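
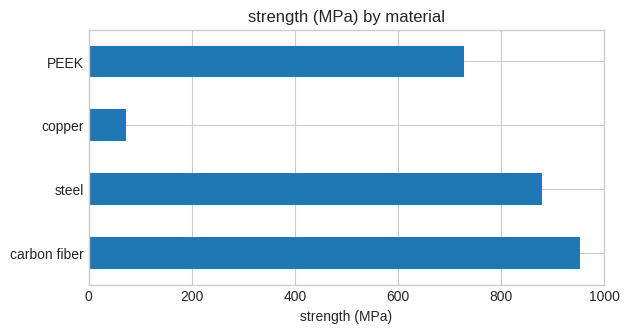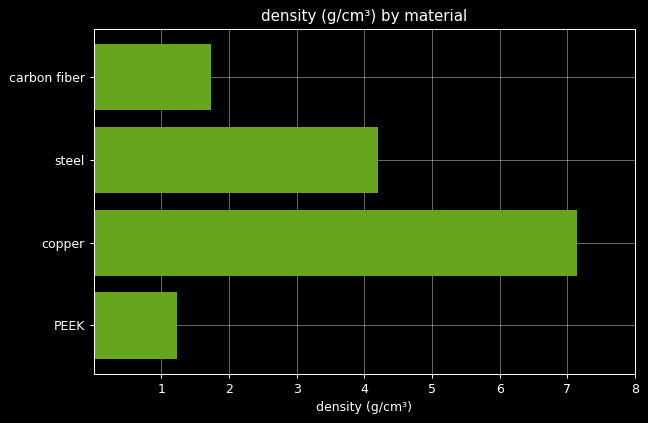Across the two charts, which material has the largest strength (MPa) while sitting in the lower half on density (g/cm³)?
carbon fiber

Chart 2 median density (g/cm³) ≈ 3; below-median materials: carbon fiber, PEEK. Among those, carbon fiber has the highest strength (MPa) (≈ 1000).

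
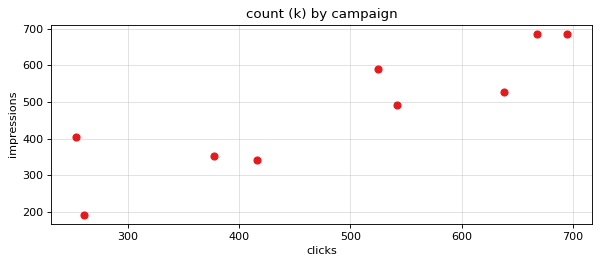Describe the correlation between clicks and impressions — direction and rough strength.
positive, strong

Points are positively correlated; strong (|r| ≈ 0.9).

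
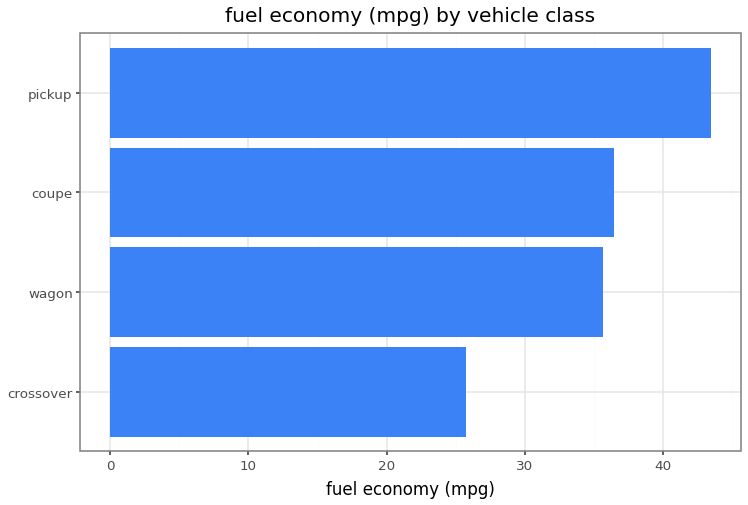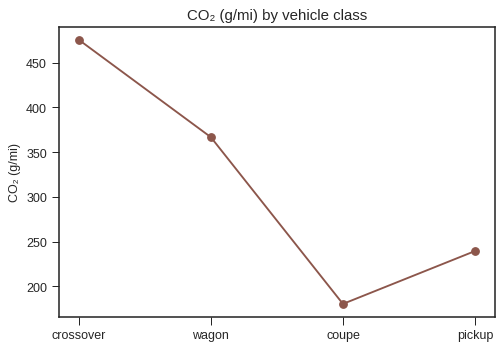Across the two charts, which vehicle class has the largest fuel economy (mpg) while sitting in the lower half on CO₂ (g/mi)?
pickup

Chart 2 median CO₂ (g/mi) ≈ 300; below-median vehicle classes: coupe, pickup. Among those, pickup has the highest fuel economy (mpg) (≈ 45).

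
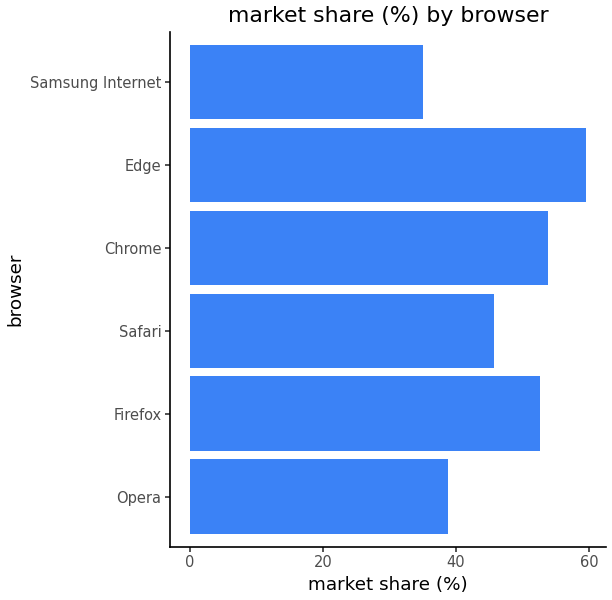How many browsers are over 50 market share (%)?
3

Above 50: Firefox, Chrome, Edge.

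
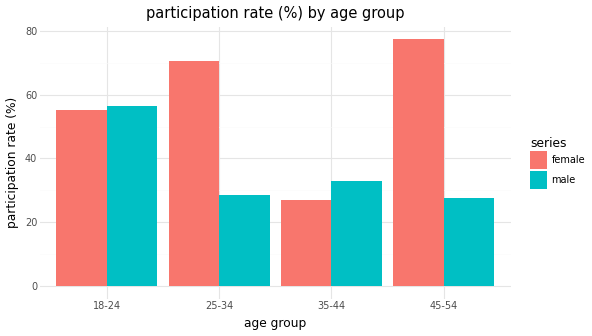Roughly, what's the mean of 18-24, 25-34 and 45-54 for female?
≈ 70

(60 + 70 + 80) / 3 ≈ 70.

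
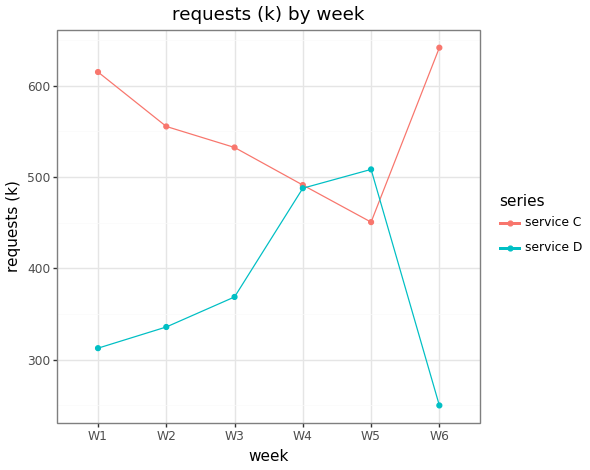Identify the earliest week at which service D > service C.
W5

W4: service D ≈ 500 vs service C ≈ 500 (not yet); W5: service D ≈ 500 vs service C ≈ 450 (first crossover).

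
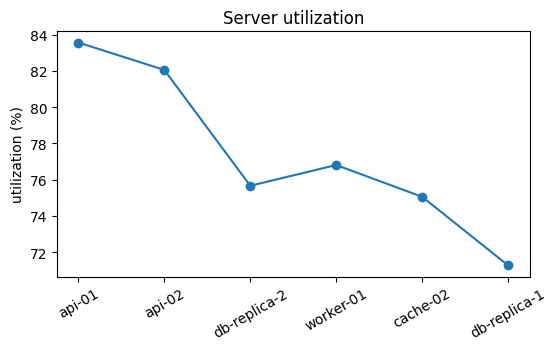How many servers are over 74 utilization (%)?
5

Above 74: api-01, api-02, db-replica-2, worker-01, cache-02.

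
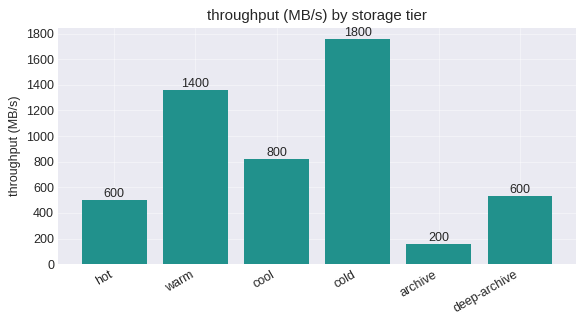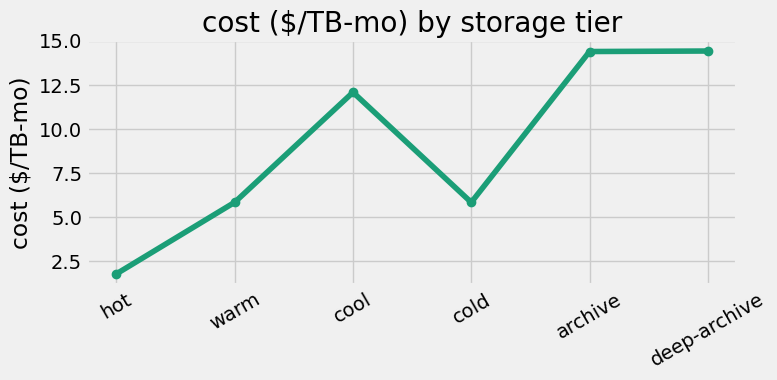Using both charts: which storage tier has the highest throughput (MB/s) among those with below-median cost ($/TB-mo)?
cold

Chart 2 median cost ($/TB-mo) ≈ 8; below-median storage tiers: hot, warm, cold. Among those, cold has the highest throughput (MB/s) (≈ 1800).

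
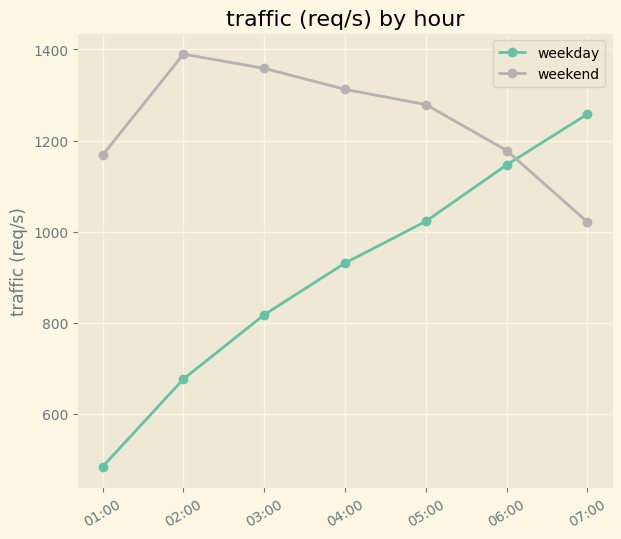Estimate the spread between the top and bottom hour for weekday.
Max 07:00 ≈ 1300, min 01:00 ≈ 500; range ≈ 800.

≈ 800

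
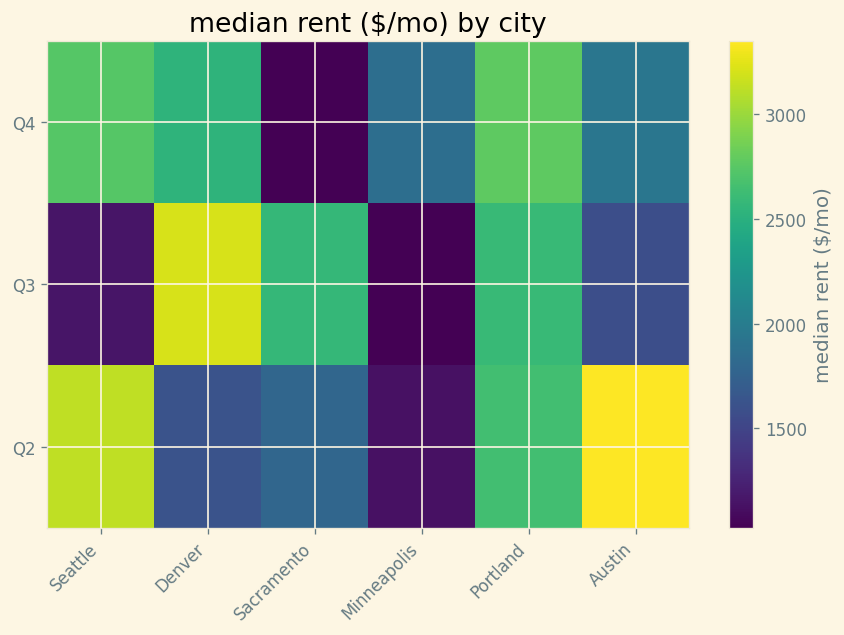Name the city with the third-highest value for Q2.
Portland

Top 4 for Q2: Austin ≈ 3400, Seattle ≈ 3200, Portland ≈ 2600, Sacramento ≈ 1800.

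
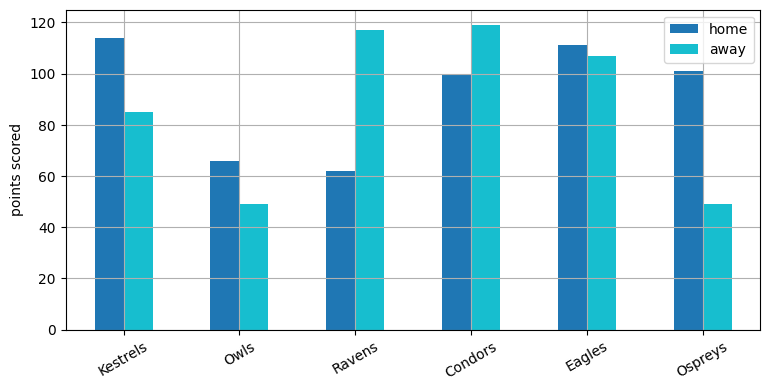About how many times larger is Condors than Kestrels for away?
Condors ≈ 120, Kestrels ≈ 80; 120/80 ≈ 1.5.

≈ 1.5×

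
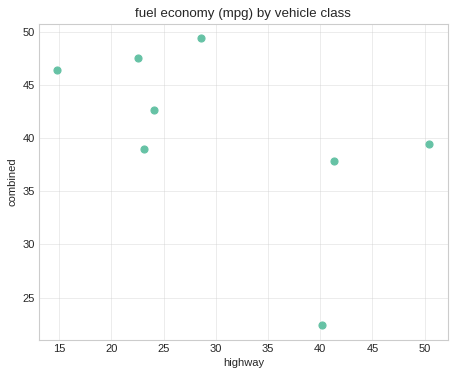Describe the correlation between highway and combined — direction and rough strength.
negative, moderate

Points are negatively correlated; moderate (|r| ≈ 0.5).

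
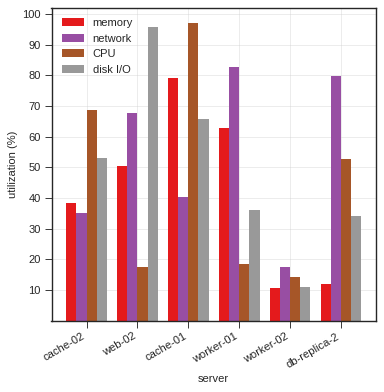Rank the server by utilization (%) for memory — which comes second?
Top 3 for memory: cache-01 ≈ 80, worker-01 ≈ 60, web-02 ≈ 50.

worker-01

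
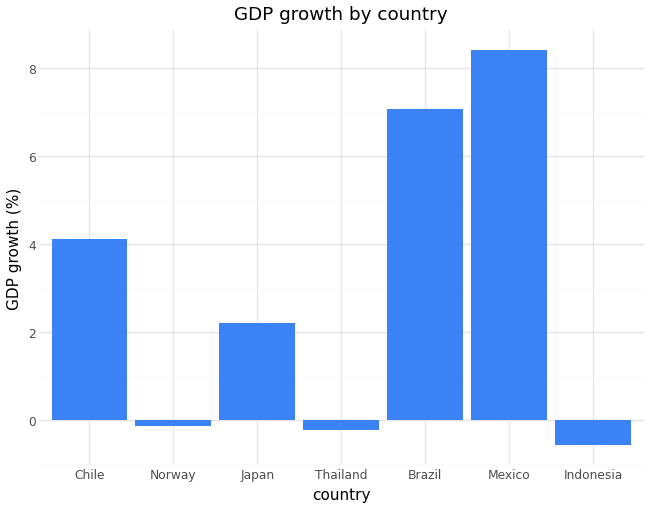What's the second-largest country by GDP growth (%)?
Brazil

Top 3: Mexico ≈ 8, Brazil ≈ 7, Chile ≈ 4.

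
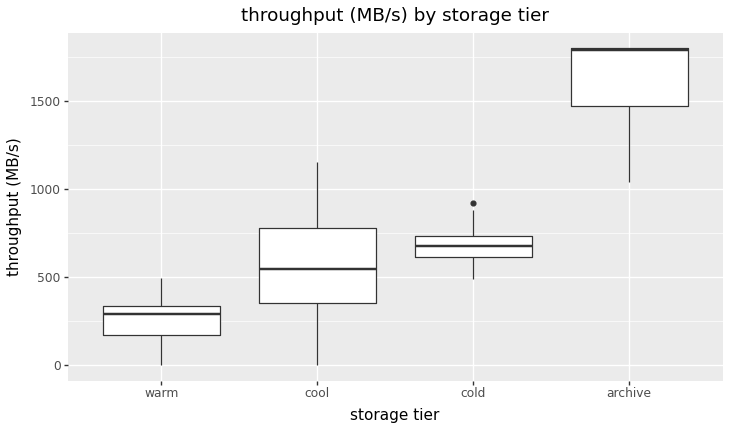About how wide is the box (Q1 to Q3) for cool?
Q3 ≈ 800, Q1 ≈ 400; IQR ≈ 400.

≈ 400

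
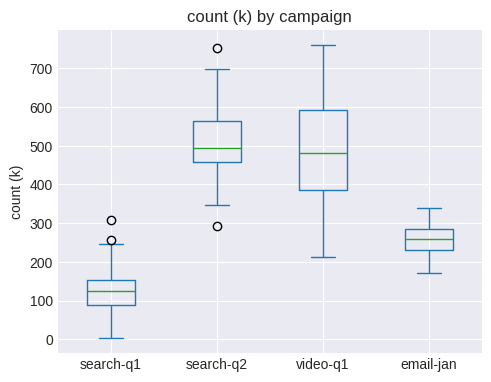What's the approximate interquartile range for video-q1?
≈ 200

Q3 ≈ 600, Q1 ≈ 400; IQR ≈ 200.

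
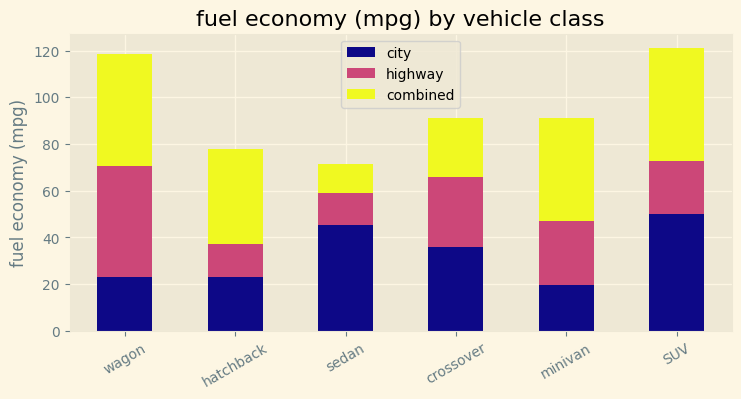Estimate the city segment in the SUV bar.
city top ≈ 40, bottom ≈ 0; segment ≈ 40.

≈ 40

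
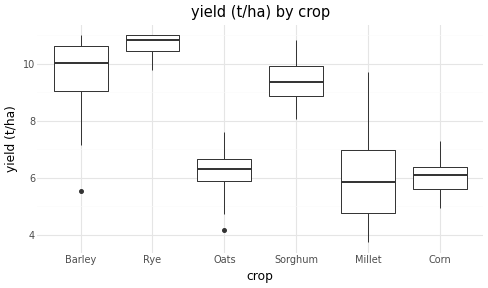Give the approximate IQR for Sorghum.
Q3 ≈ 10.0, Q1 ≈ 9.0; IQR ≈ 1.0.

≈ 1.0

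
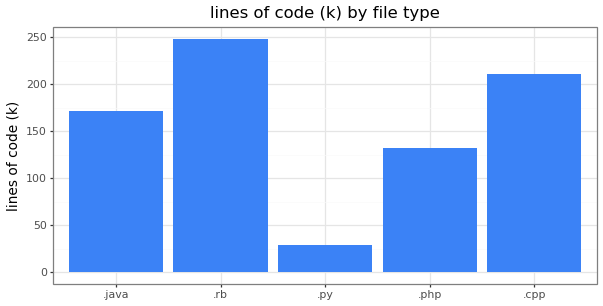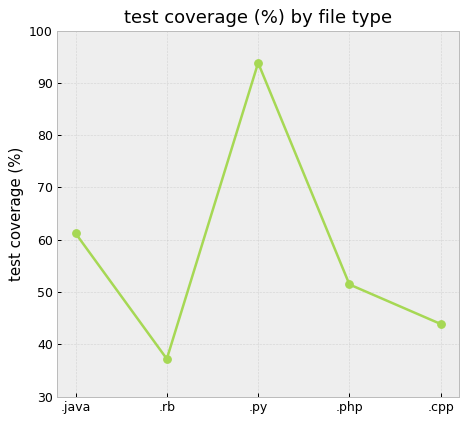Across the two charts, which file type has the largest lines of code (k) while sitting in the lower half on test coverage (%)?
Chart 2 median test coverage (%) ≈ 50; below-median file types: .rb, .cpp. Among those, .rb has the highest lines of code (k) (≈ 250).

.rb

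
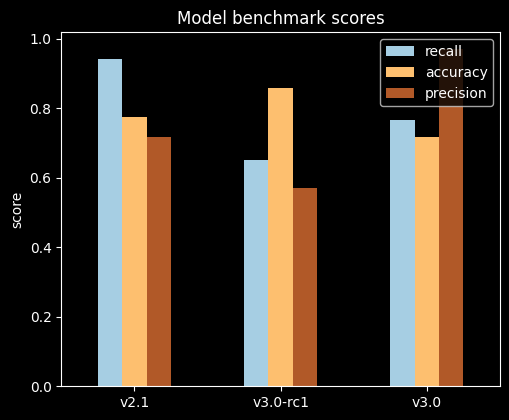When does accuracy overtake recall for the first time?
v2.1: accuracy ≈ 0.8 vs recall ≈ 0.9 (not yet); v3.0-rc1: accuracy ≈ 0.9 vs recall ≈ 0.7 (first crossover).

v3.0-rc1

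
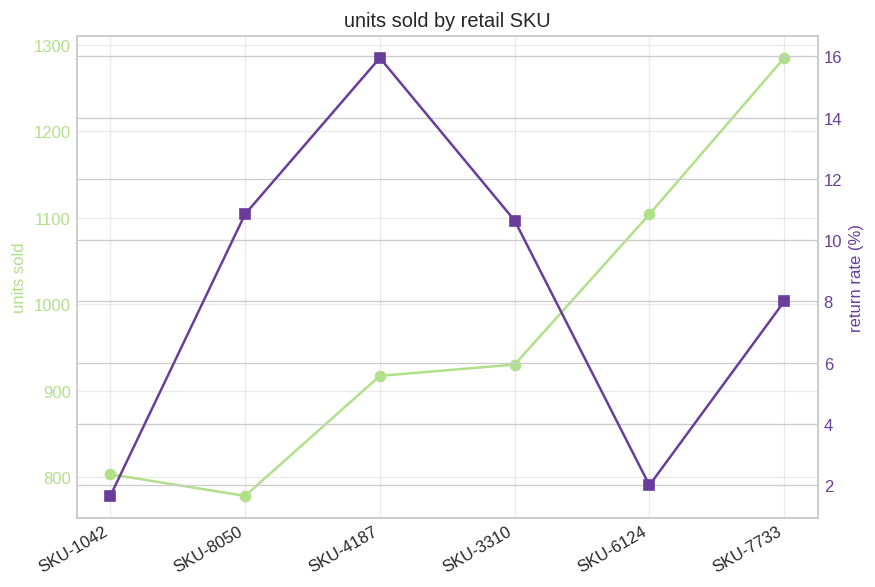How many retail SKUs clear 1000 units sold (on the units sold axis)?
Above 1000: SKU-6124, SKU-7733.

2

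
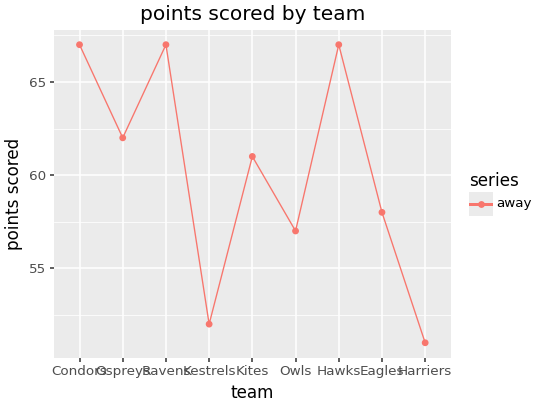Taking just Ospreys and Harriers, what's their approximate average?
(62 + 52) / 2 ≈ 57.

≈ 57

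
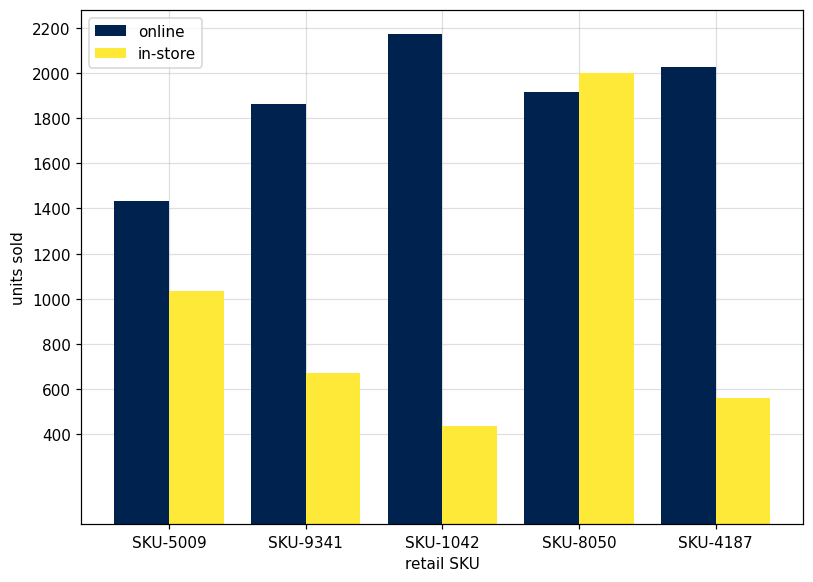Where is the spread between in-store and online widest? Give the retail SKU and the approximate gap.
SKU-1042: in-store ≈ 400, online ≈ 2200 → gap ≈ 1800. Next-largest (SKU-4187) is only ≈ 1400.

SKU-1042, ≈ 1800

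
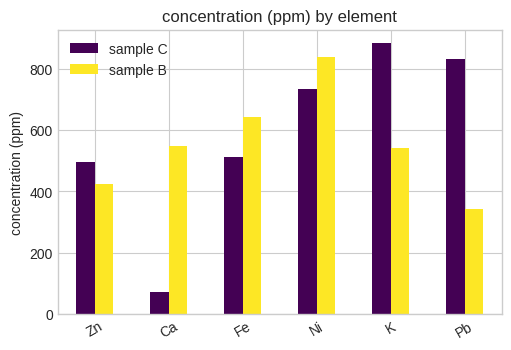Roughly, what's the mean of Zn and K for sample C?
(500 + 900) / 2 ≈ 700.

≈ 700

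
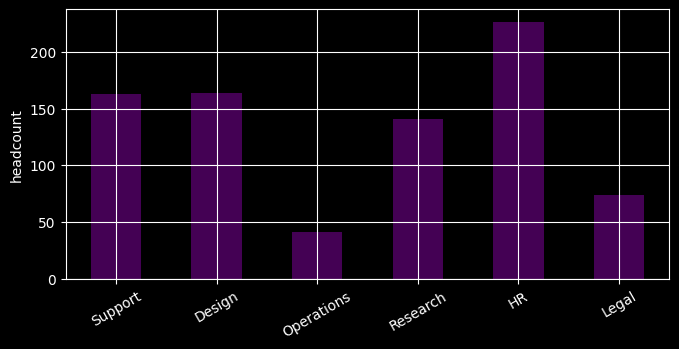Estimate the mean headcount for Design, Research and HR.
≈ 173

(160 + 140 + 220) / 3 ≈ 173.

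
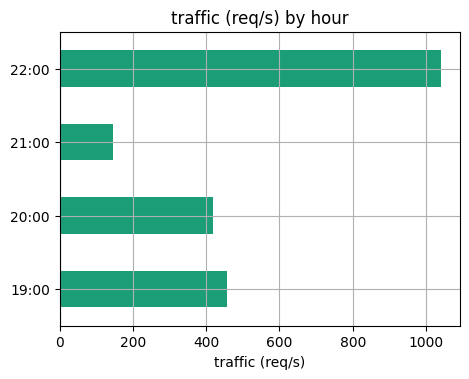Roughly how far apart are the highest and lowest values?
≈ 900

Max 22:00 ≈ 1000, min 21:00 ≈ 100; range ≈ 900.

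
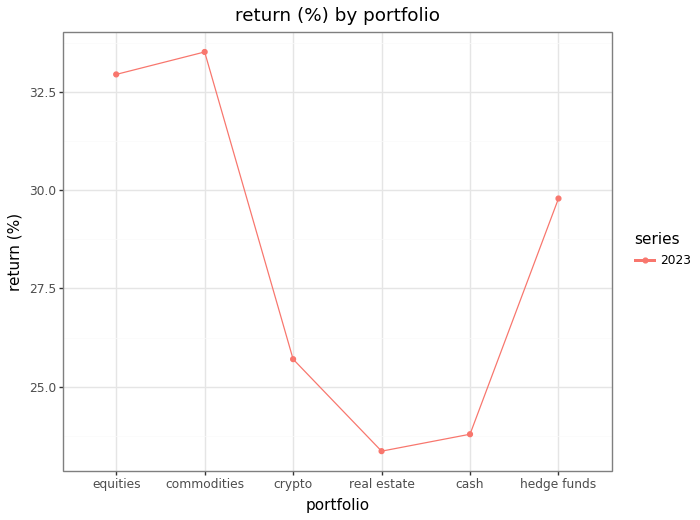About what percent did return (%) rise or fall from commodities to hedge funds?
commodities ≈ 34, hedge funds ≈ 30; (30 − 34) / 34 ≈ -11.8%.

≈ -11.8%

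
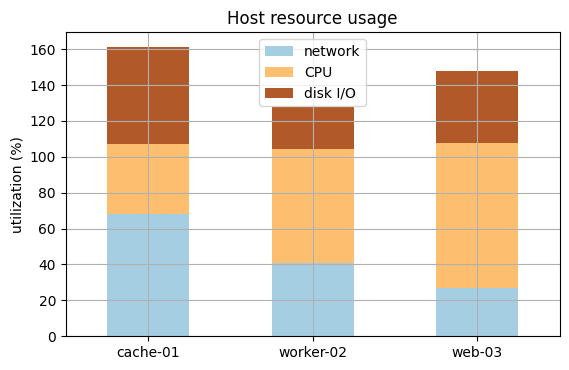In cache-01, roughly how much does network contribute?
≈ 60

network top ≈ 60, bottom ≈ 0; segment ≈ 60.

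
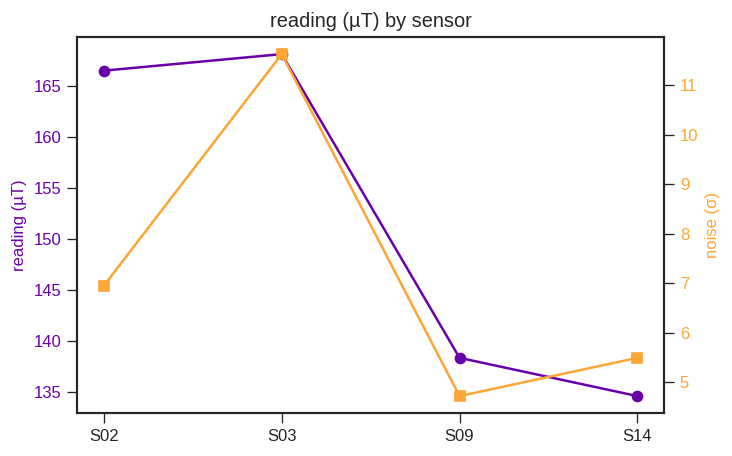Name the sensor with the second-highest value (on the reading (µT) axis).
Top 3 (on the reading (µT) axis): S03 ≈ 170, S02 ≈ 165, S09 ≈ 140.

S02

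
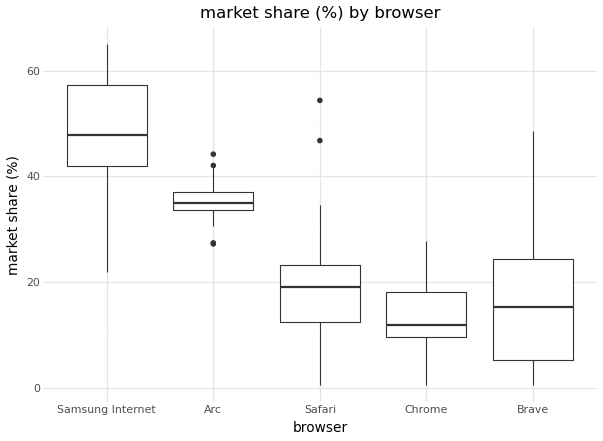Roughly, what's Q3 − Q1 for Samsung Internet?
≈ 15

Q3 ≈ 55, Q1 ≈ 40; IQR ≈ 15.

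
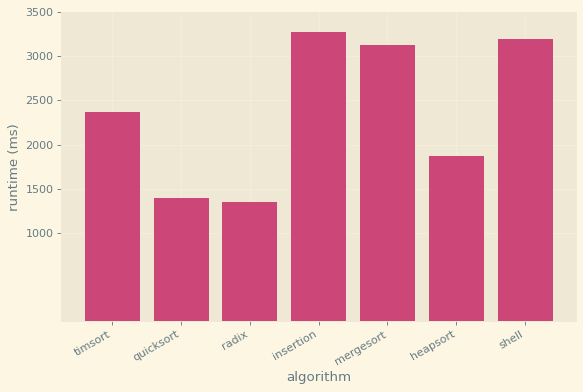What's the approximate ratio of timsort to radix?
timsort ≈ 2500, radix ≈ 1500; 2500/1500 ≈ 1.67.

≈ 1.67×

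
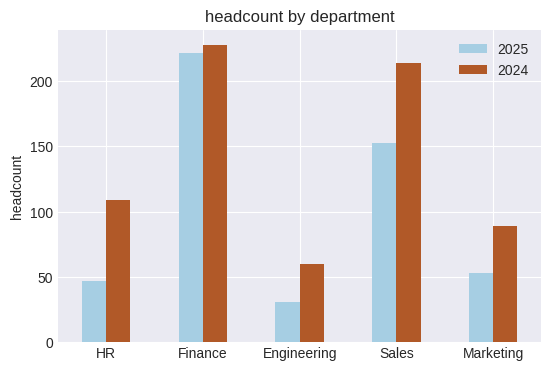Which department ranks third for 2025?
Marketing

Top 4 for 2025: Finance ≈ 220, Sales ≈ 160, Marketing ≈ 60, HR ≈ 40.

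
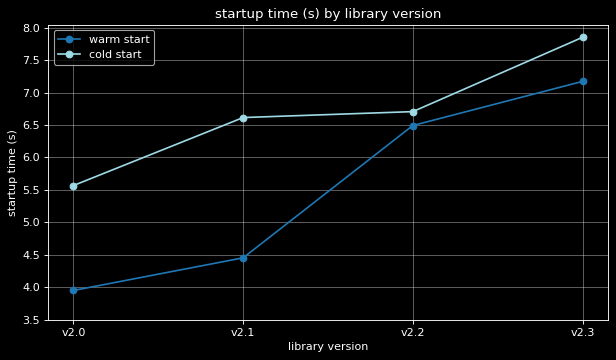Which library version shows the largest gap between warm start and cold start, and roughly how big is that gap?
v2.1: warm start ≈ 4.5, cold start ≈ 6.5 → gap ≈ 2.0. Next-largest (v2.0) is only ≈ 1.5.

v2.1, ≈ 2.0 s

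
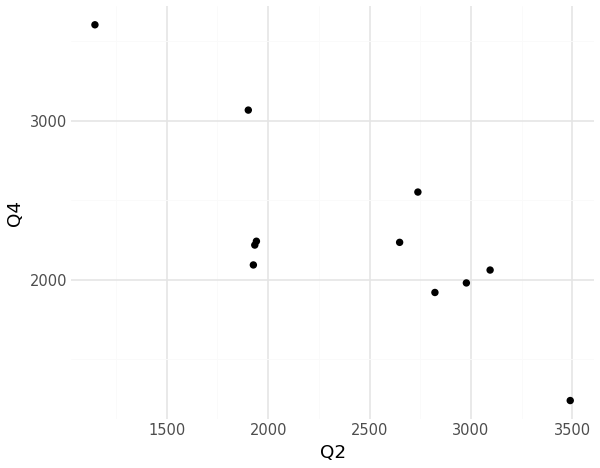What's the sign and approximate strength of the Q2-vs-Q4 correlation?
Points are negatively correlated; strong (|r| ≈ 0.8).

negative, strong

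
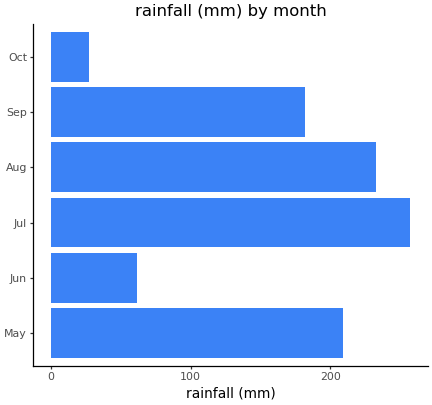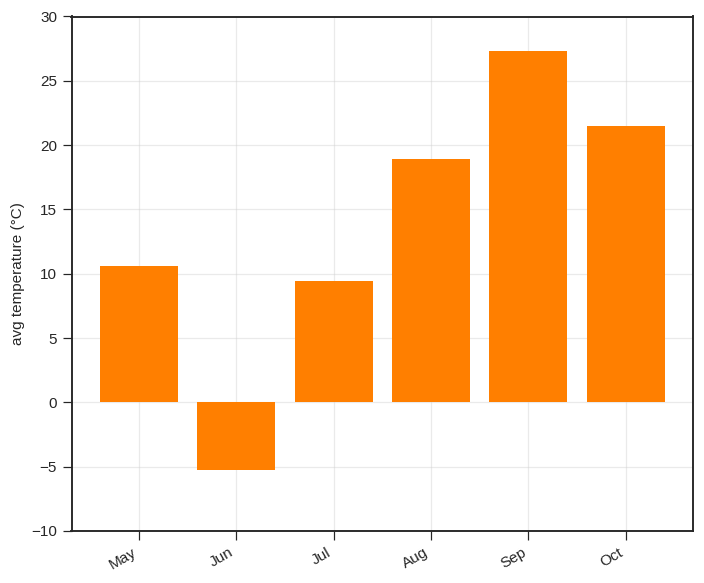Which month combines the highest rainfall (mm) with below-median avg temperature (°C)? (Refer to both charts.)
Chart 2 median avg temperature (°C) ≈ 15; below-median months: May, Jun, Jul. Among those, Jul has the highest rainfall (mm) (≈ 250).

Jul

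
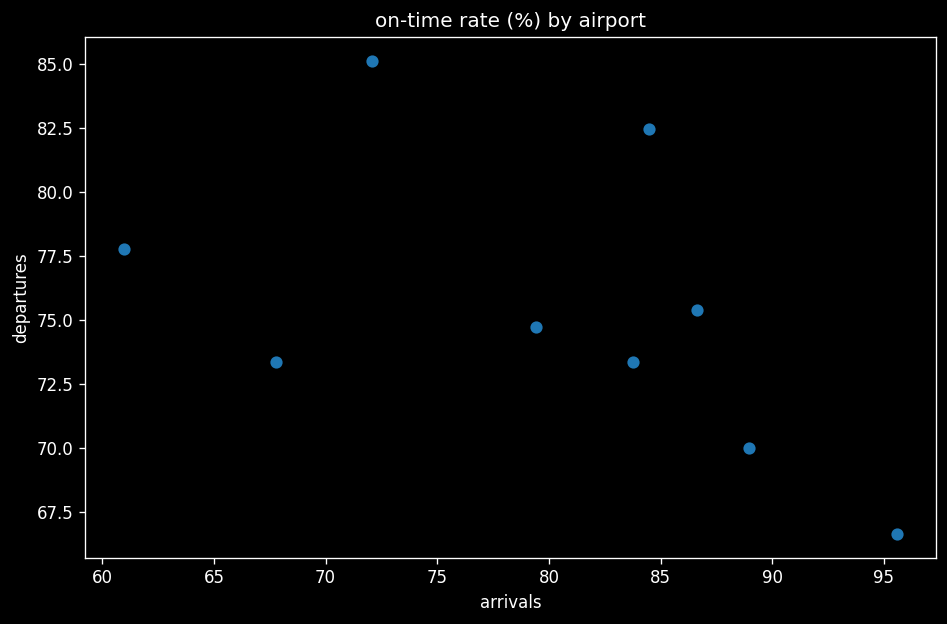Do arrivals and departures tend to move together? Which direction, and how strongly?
negative, moderate

Points are negatively correlated; moderate (|r| ≈ 0.5).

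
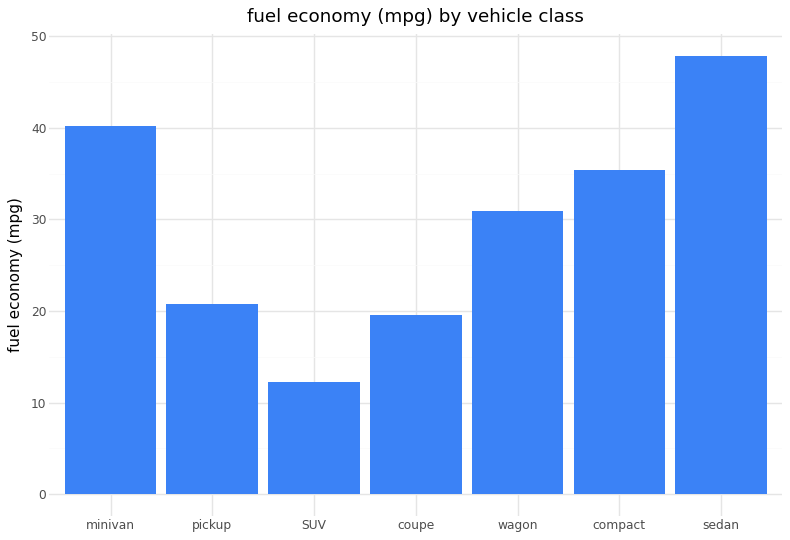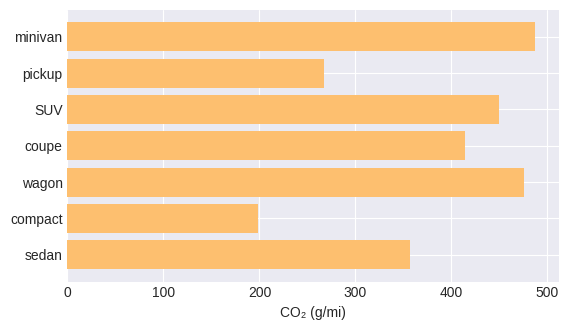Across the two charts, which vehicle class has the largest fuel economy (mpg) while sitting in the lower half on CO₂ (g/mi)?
Chart 2 median CO₂ (g/mi) ≈ 400; below-median vehicle classes: pickup, compact, sedan. Among those, sedan has the highest fuel economy (mpg) (≈ 50).

sedan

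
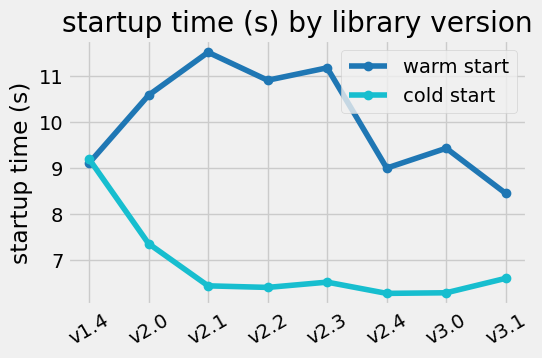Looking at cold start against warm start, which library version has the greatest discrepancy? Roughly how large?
v2.1, ≈ 5.0 s

v2.1: cold start ≈ 6.5, warm start ≈ 11.5 → gap ≈ 5.0. Next-largest (v2.3) is only ≈ 4.5.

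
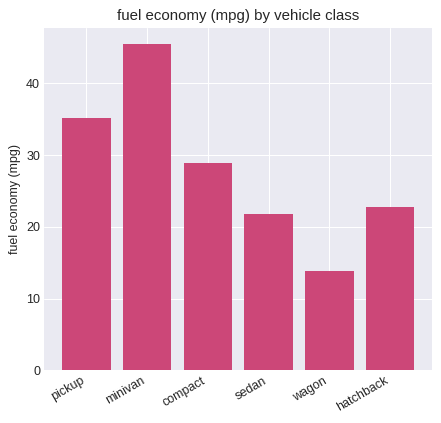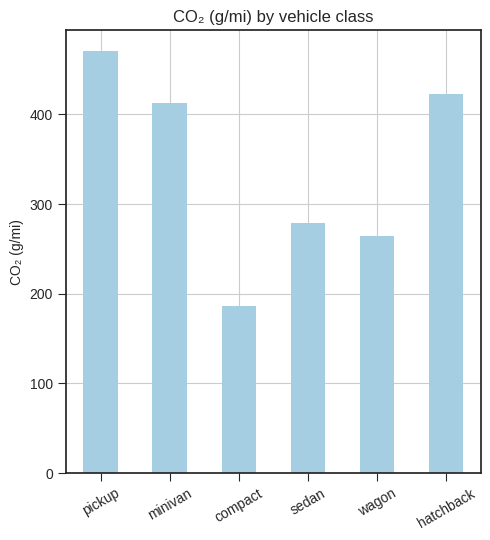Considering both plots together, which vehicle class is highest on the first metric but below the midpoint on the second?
Chart 2 median CO₂ (g/mi) ≈ 350; below-median vehicle classes: compact, sedan, wagon. Among those, compact has the highest fuel economy (mpg) (≈ 30).

compact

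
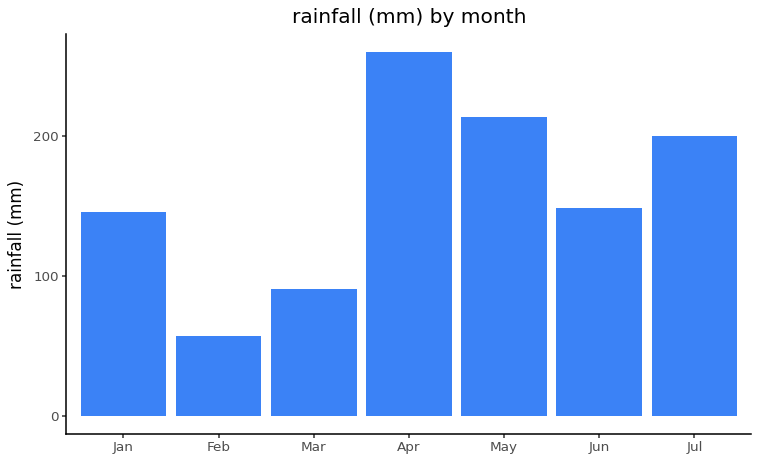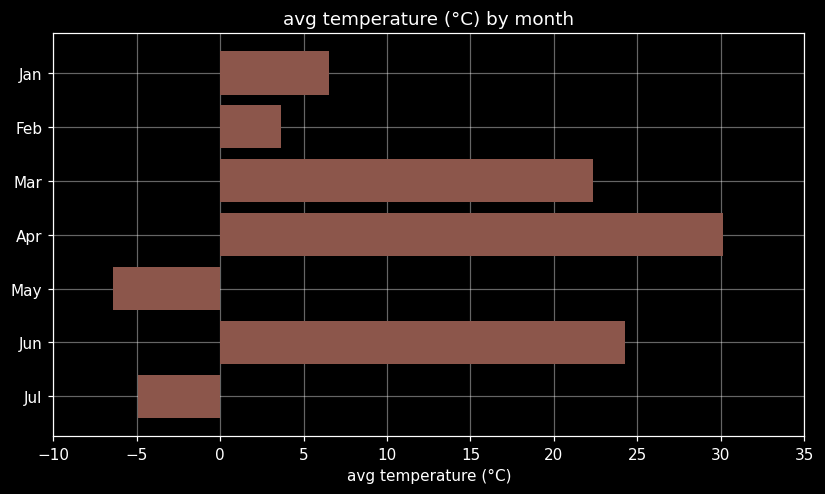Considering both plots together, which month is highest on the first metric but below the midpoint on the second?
May

Chart 2 median avg temperature (°C) ≈ 5; below-median months: Feb, May, Jul. Among those, May has the highest rainfall (mm) (≈ 225).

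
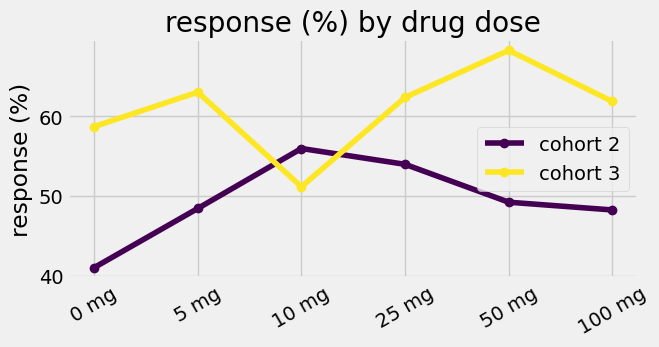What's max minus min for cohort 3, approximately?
Max 50 mg ≈ 70, min 10 mg ≈ 50; range ≈ 20.

≈ 20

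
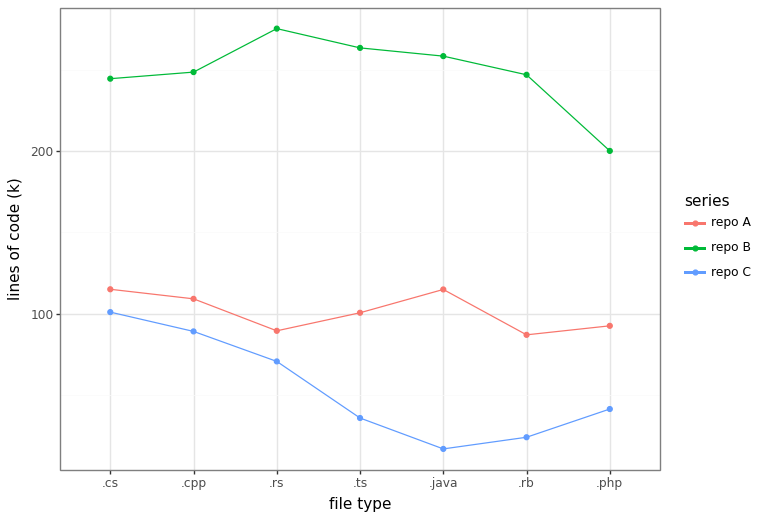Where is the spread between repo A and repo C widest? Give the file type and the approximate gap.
.java, ≈ 100 k

.java: repo A ≈ 125, repo C ≈ 25 → gap ≈ 100. Next-largest (.ts) is only ≈ 75.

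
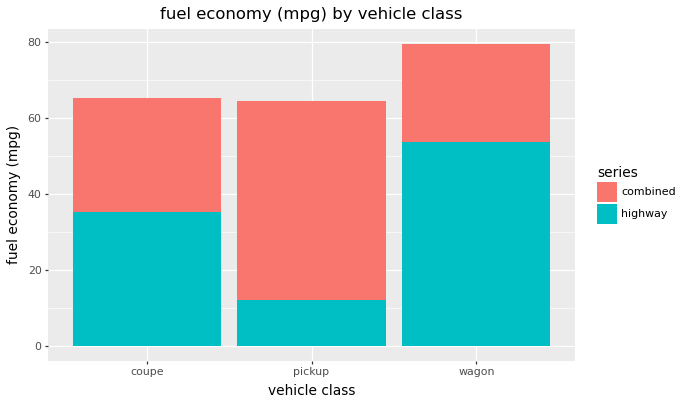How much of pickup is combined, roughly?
combined top ≈ 60, bottom ≈ 10; segment ≈ 50.

≈ 50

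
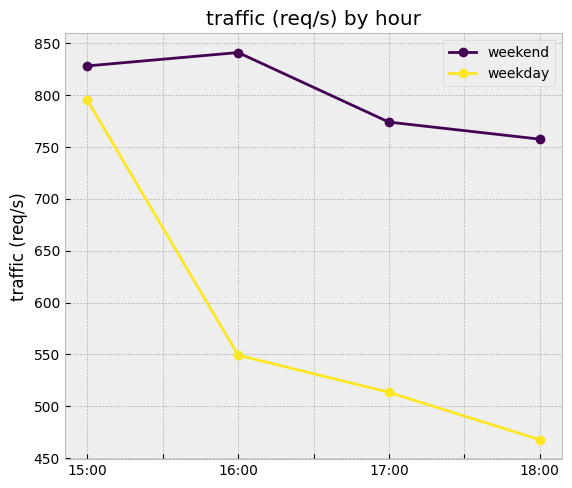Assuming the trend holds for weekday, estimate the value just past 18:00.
≈ 400

Last three: 550, 500, 450 → slope ≈ -50/step → next ≈ 400.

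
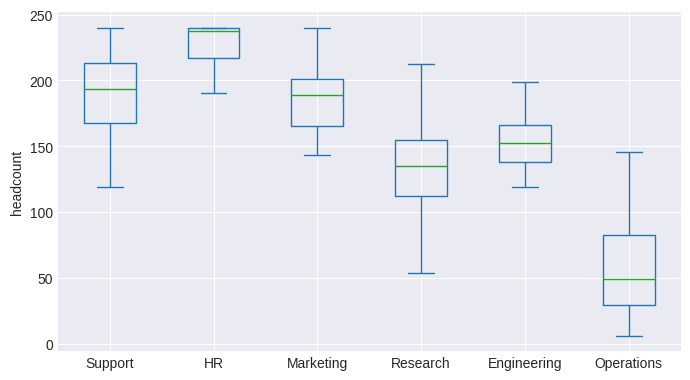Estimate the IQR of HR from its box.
Q3 ≈ 240, Q1 ≈ 220; IQR ≈ 20.

≈ 20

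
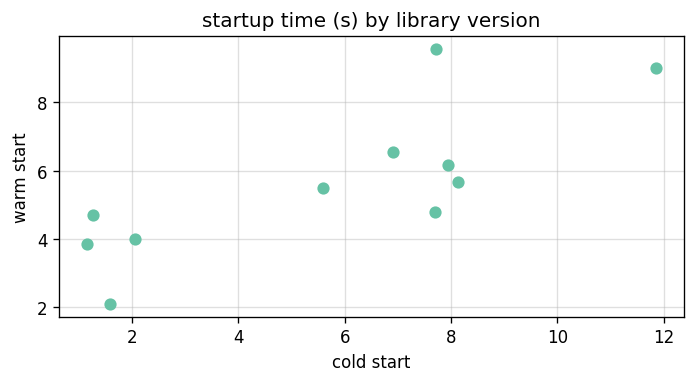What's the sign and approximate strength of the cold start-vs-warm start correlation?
Points are positively correlated; strong (|r| ≈ 0.8).

positive, strong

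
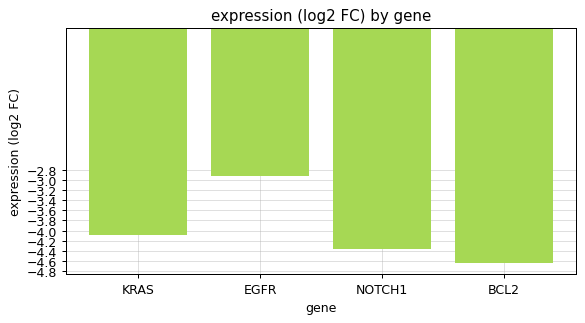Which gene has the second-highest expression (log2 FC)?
Top 3: EGFR ≈ -3.0, KRAS ≈ -4.0, NOTCH1 ≈ -4.4.

KRAS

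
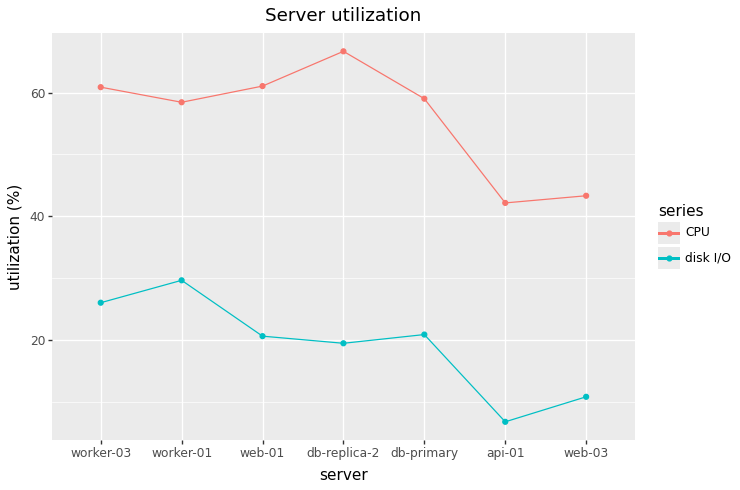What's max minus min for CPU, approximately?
Max db-replica-2 ≈ 65, min api-01 ≈ 40; range ≈ 25.

≈ 25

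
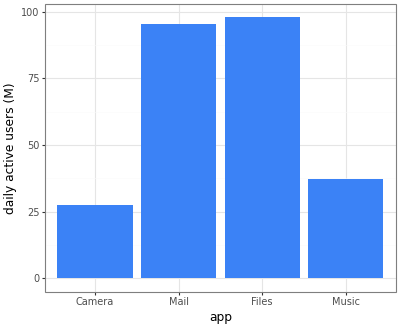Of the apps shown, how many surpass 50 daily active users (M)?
2

Above 50: Mail, Files.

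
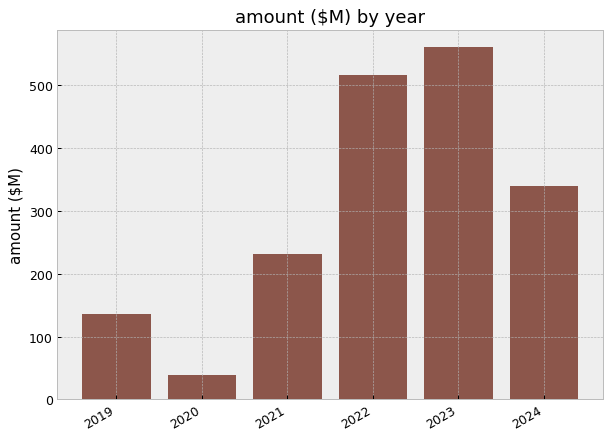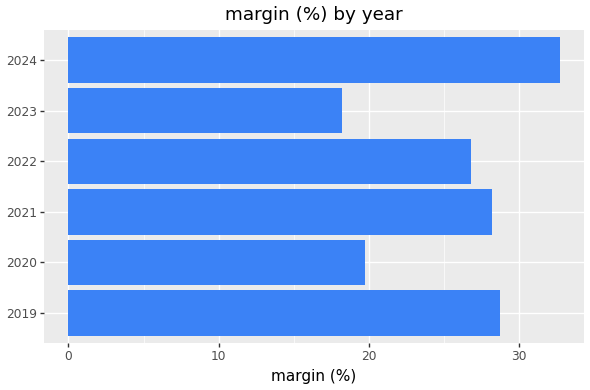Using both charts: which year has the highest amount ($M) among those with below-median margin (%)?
2023

Chart 2 median margin (%) ≈ 30; below-median years: 2020, 2022, 2023. Among those, 2023 has the highest amount ($M) (≈ 600).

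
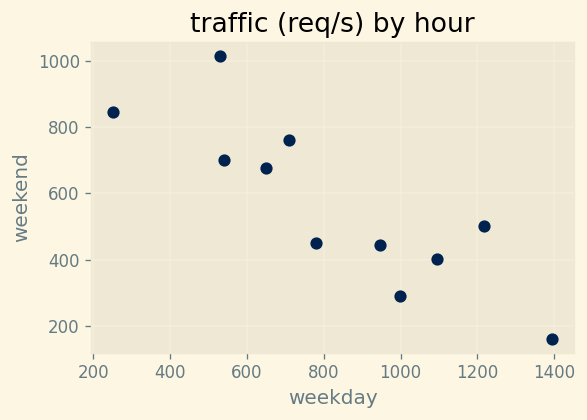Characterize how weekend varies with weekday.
negative, strong

Points are negatively correlated; strong (|r| ≈ 0.9).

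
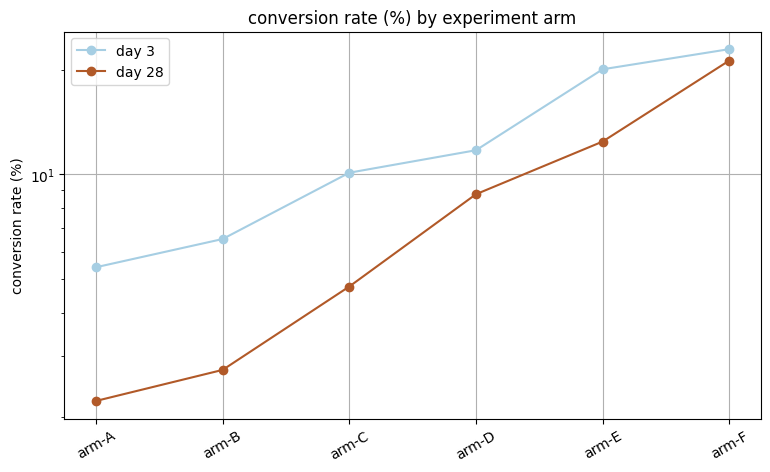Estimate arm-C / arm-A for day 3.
arm-C ≈ 10, arm-A ≈ 6; 10/6 ≈ 1.67.

≈ 1.67×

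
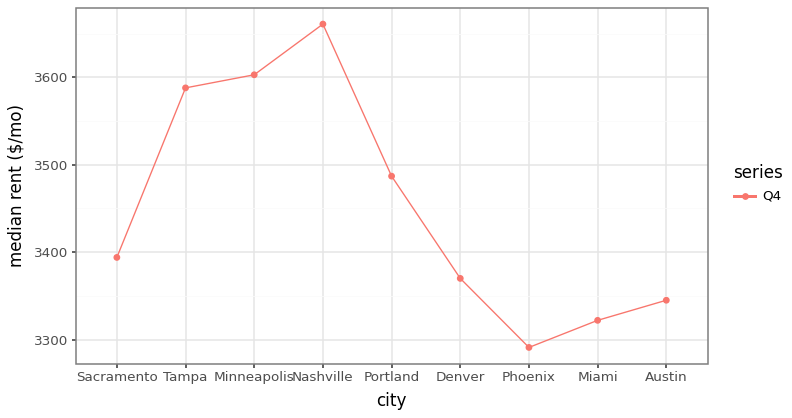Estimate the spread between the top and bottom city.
Max Nashville ≈ 3650, min Phoenix ≈ 3300; range ≈ 350.

≈ 350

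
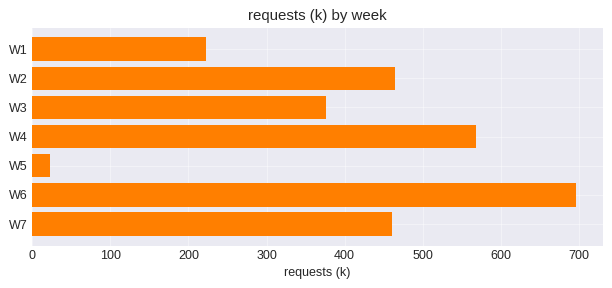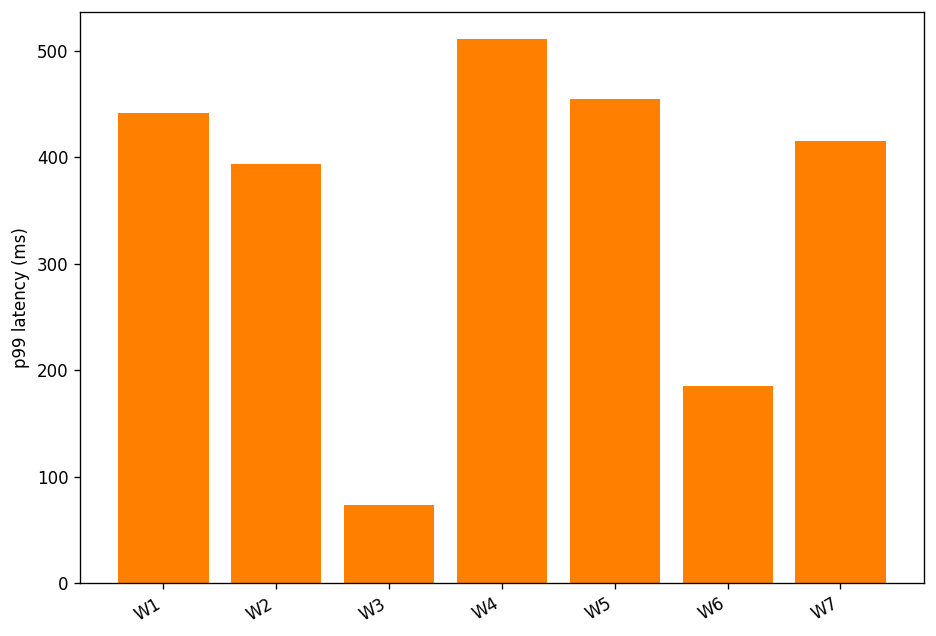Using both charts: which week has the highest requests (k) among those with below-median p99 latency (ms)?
Chart 2 median p99 latency (ms) ≈ 400; below-median weeks: W2, W3, W6. Among those, W6 has the highest requests (k) (≈ 700).

W6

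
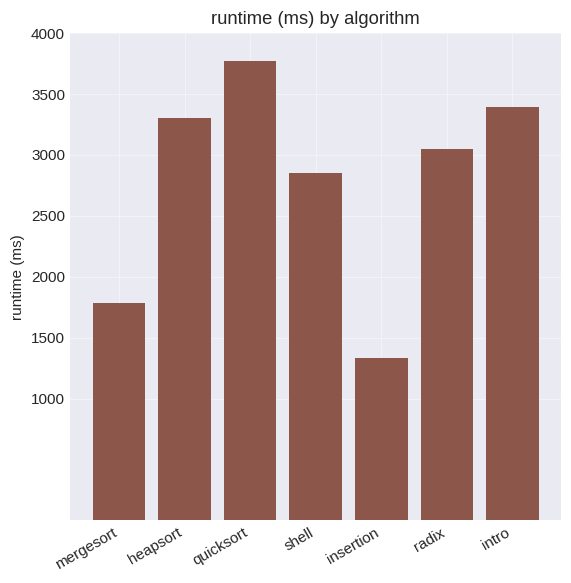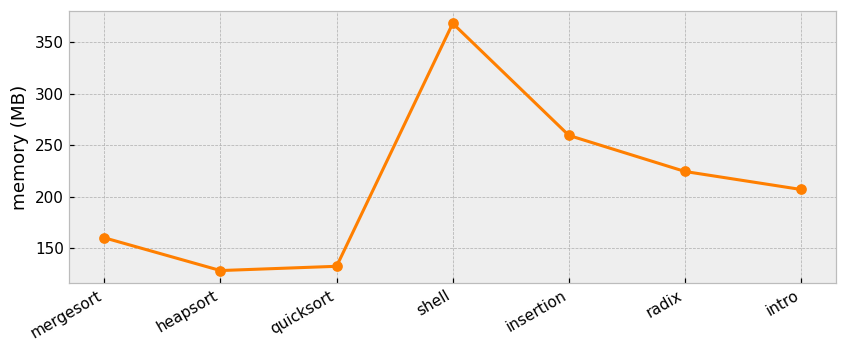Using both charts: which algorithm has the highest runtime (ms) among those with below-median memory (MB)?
Chart 2 median memory (MB) ≈ 200; below-median algorithms: mergesort, heapsort, quicksort. Among those, quicksort has the highest runtime (ms) (≈ 4000).

quicksort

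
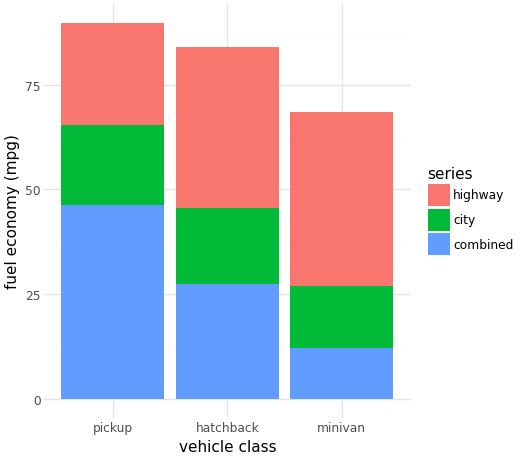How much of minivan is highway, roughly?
≈ 40

highway top ≈ 70, bottom ≈ 30; segment ≈ 40.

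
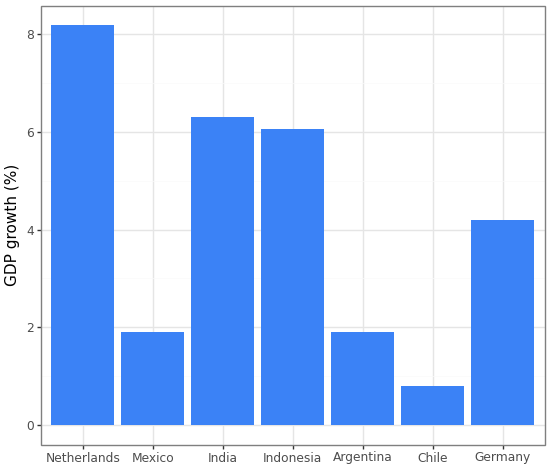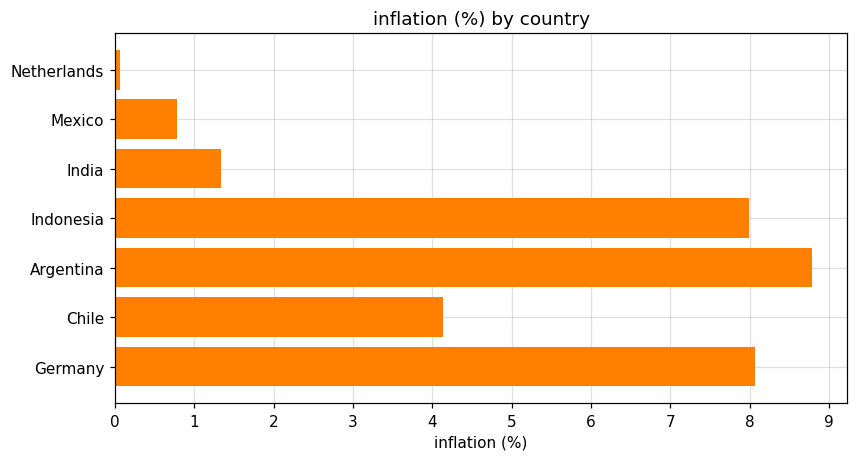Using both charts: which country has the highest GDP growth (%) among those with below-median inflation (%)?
Chart 2 median inflation (%) ≈ 4; below-median countries: Netherlands, Mexico, India. Among those, Netherlands has the highest GDP growth (%) (≈ 8).

Netherlands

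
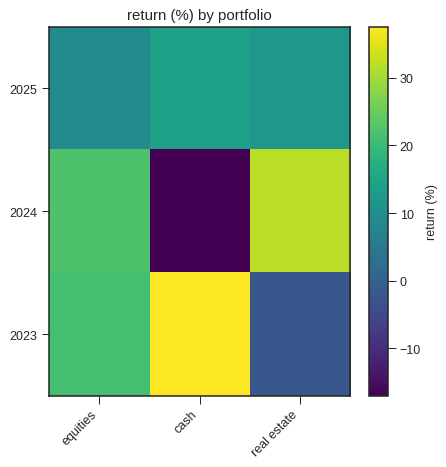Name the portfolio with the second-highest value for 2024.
Top 3 for 2024: real estate ≈ 30, equities ≈ 20, cash ≈ -15.

equities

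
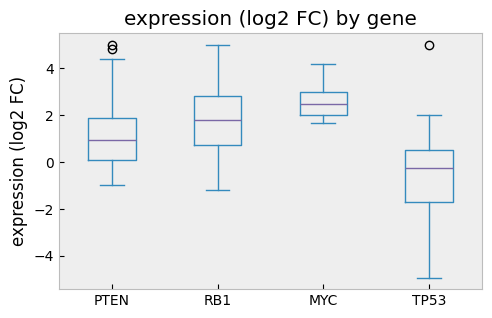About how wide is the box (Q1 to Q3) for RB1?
≈ 2.5

Q3 ≈ 3.0, Q1 ≈ 0.5; IQR ≈ 2.5.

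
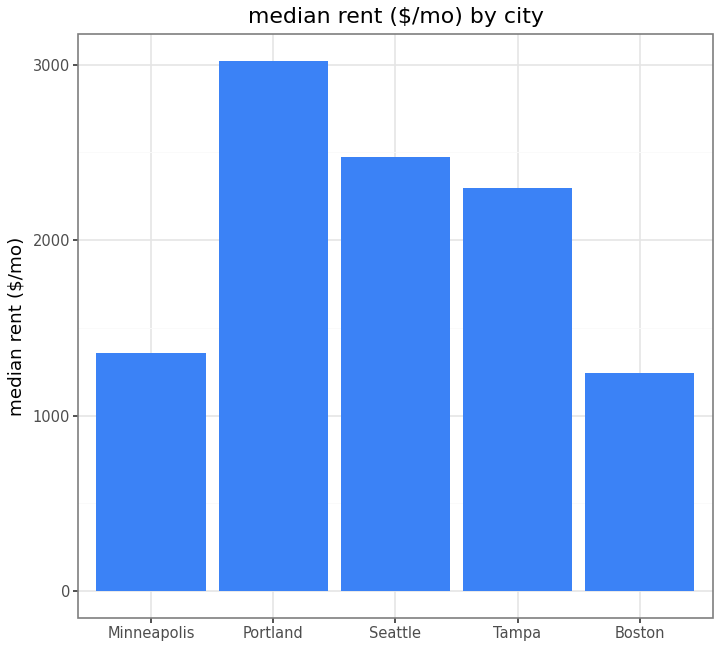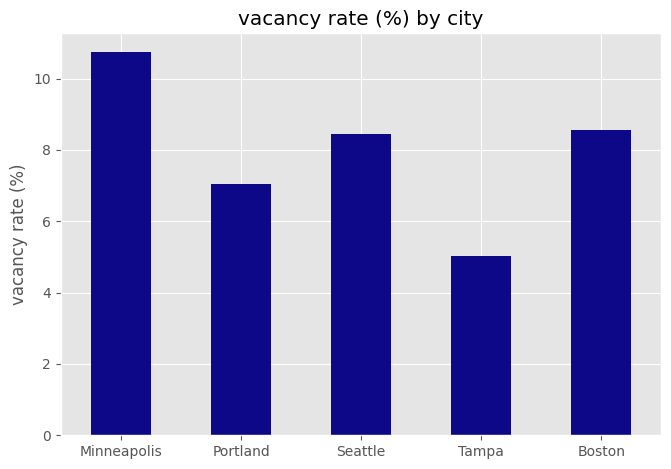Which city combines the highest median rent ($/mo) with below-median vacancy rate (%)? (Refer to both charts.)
Portland

Chart 2 median vacancy rate (%) ≈ 8; below-median cities: Portland, Tampa. Among those, Portland has the highest median rent ($/mo) (≈ 3000).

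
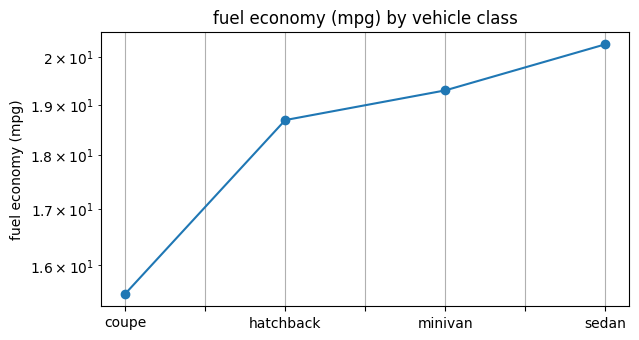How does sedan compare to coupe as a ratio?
sedan ≈ 20.5, coupe ≈ 15.5; 20.5/15.5 ≈ 1.32.

≈ 1.32×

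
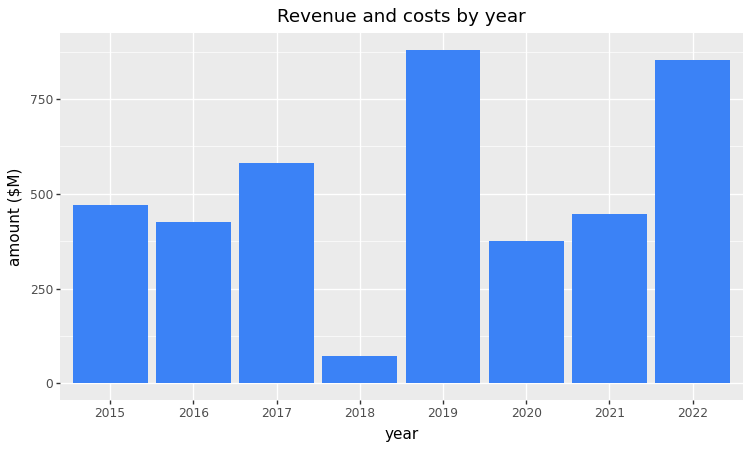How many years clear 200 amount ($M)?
7

Above 200: 2015, 2016, 2017, 2019, 2020, 2021, 2022.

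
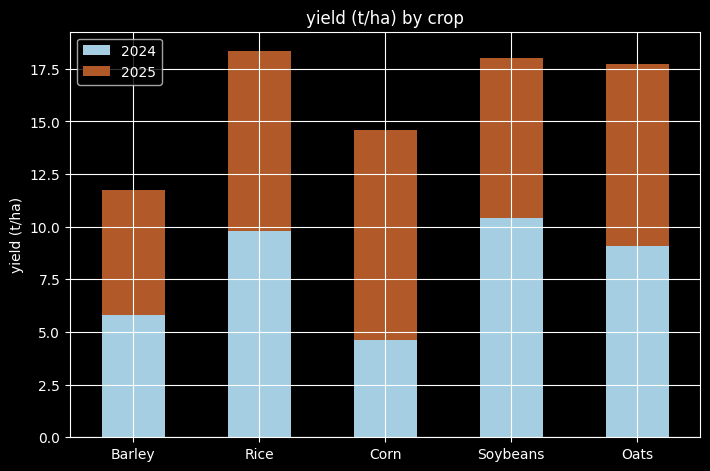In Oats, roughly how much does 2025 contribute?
2025 top ≈ 18, bottom ≈ 10; segment ≈ 8.

≈ 8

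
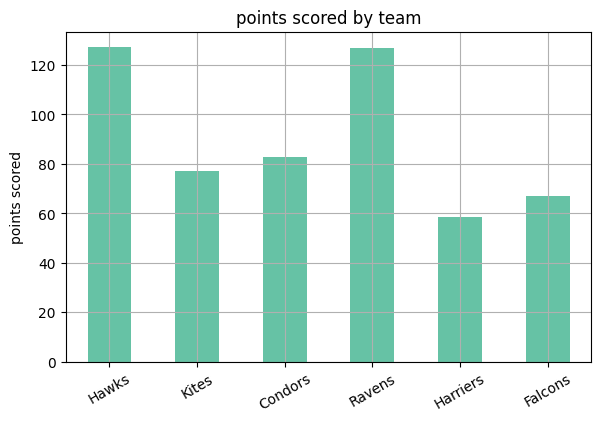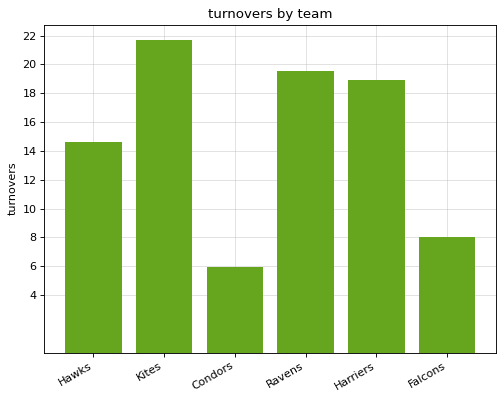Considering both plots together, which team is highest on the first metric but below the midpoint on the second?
Hawks

Chart 2 median turnovers ≈ 16; below-median teams: Hawks, Condors, Falcons. Among those, Hawks has the highest points scored (≈ 120).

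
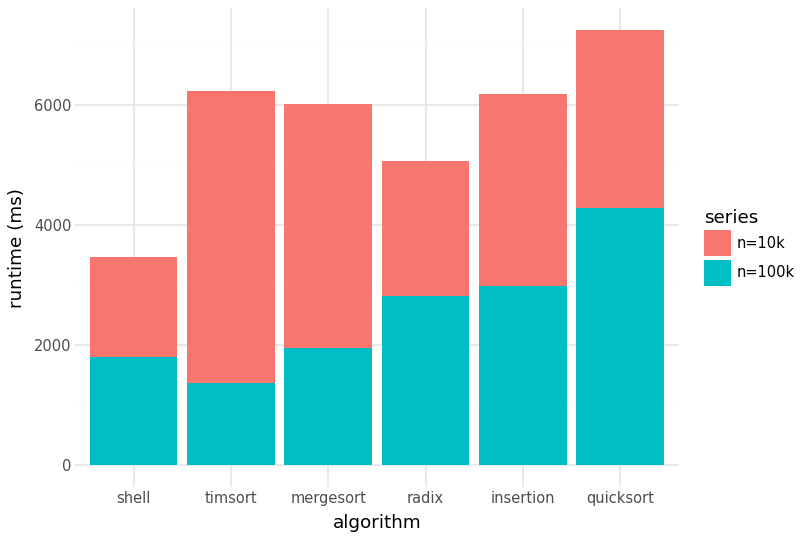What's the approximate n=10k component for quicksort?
n=10k top ≈ 7000, bottom ≈ 4000; segment ≈ 3000.

≈ 3000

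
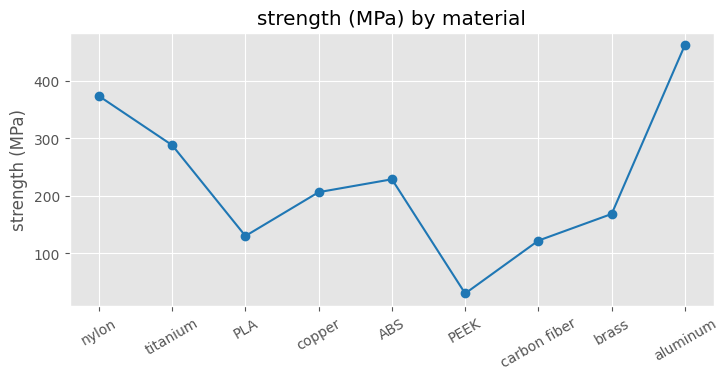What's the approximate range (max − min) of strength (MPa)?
Max aluminum ≈ 450, min PEEK ≈ 50; range ≈ 400.

≈ 400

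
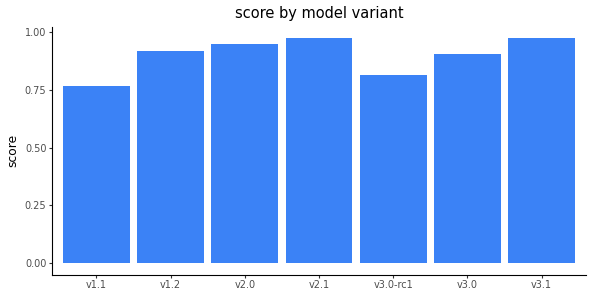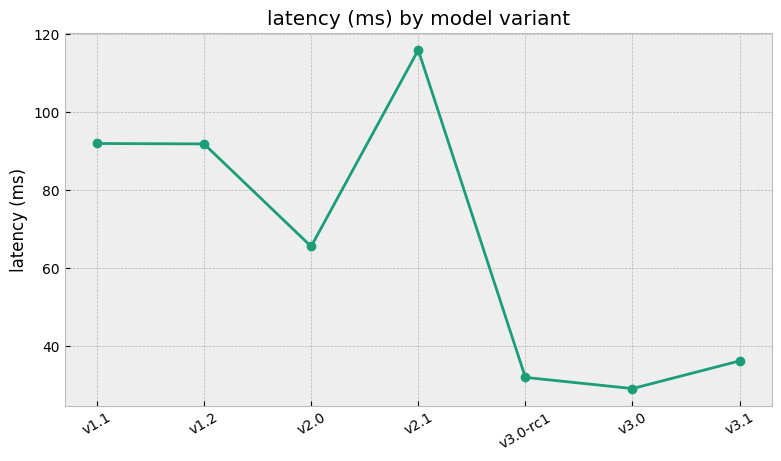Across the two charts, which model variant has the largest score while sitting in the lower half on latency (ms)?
v3.1

Chart 2 median latency (ms) ≈ 60; below-median model variants: v3.0-rc1, v3.0, v3.1. Among those, v3.1 has the highest score (≈ 1).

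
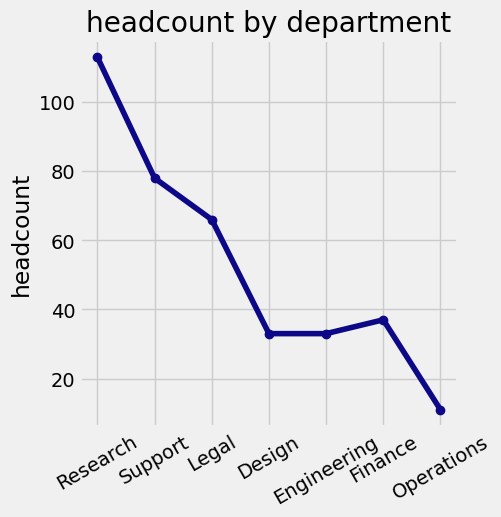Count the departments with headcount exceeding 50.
3

Above 50: Research, Support, Legal.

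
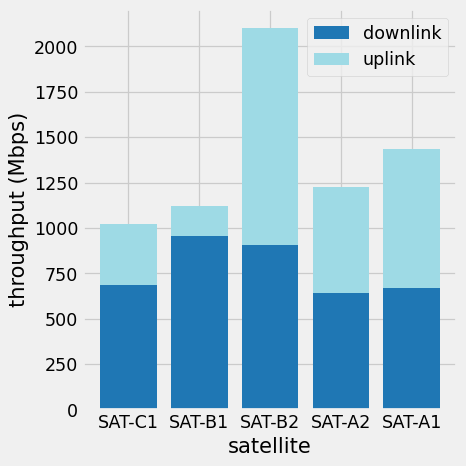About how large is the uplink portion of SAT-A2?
≈ 600

uplink top ≈ 1200, bottom ≈ 600; segment ≈ 600.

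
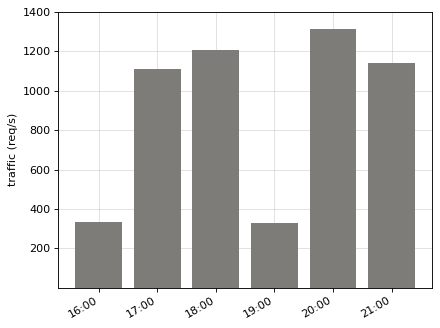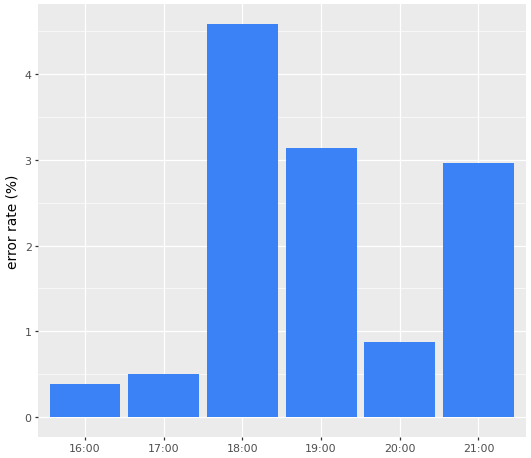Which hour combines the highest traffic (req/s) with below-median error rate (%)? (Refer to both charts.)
20:00

Chart 2 median error rate (%) ≈ 2; below-median hours: 16:00, 17:00, 20:00. Among those, 20:00 has the highest traffic (req/s) (≈ 1400).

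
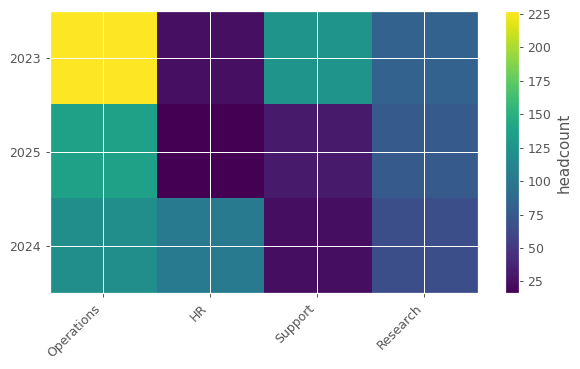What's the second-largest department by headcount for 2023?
Top 3 for 2023: Operations ≈ 220, Support ≈ 120, Research ≈ 80.

Support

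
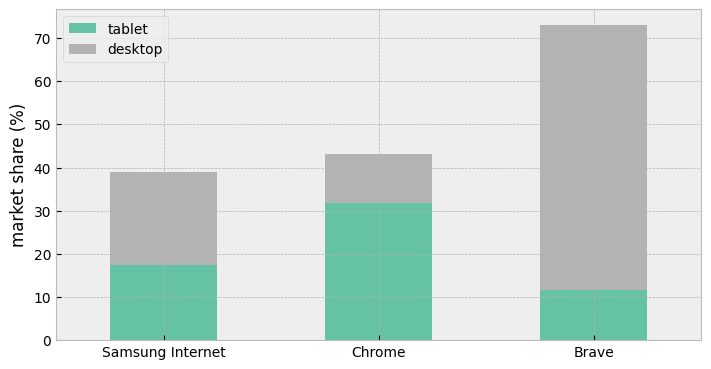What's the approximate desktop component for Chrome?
desktop top ≈ 40, bottom ≈ 30; segment ≈ 10.

≈ 10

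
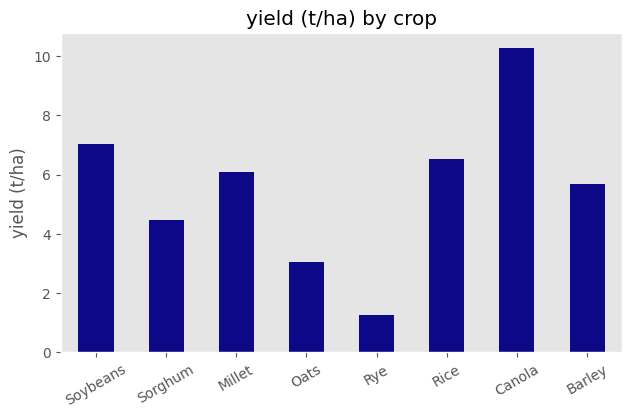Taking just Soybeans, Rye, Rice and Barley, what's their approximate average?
(7 + 1 + 7 + 6) / 4 ≈ 5.

≈ 5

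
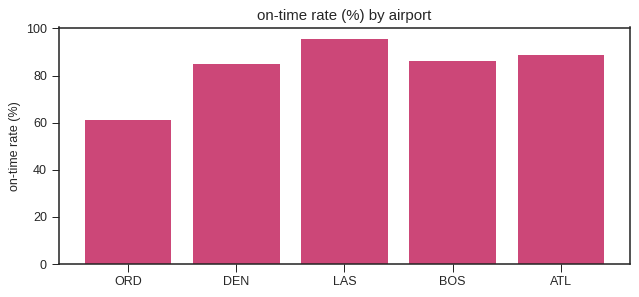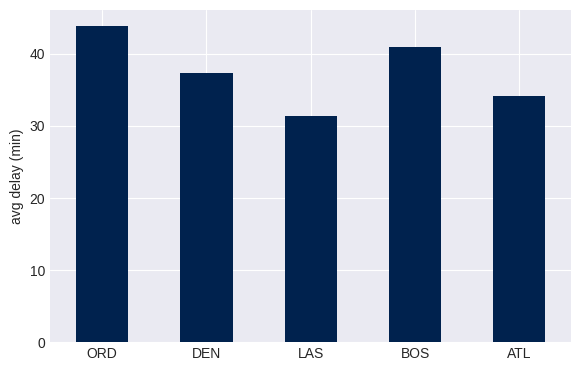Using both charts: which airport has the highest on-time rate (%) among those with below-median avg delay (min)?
LAS

Chart 2 median avg delay (min) ≈ 35; below-median airports: LAS, ATL. Among those, LAS has the highest on-time rate (%) (≈ 100).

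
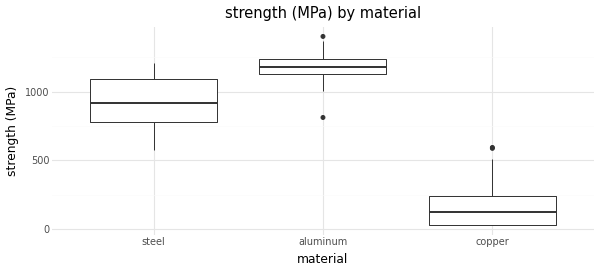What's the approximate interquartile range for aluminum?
≈ 100

Q3 ≈ 1200, Q1 ≈ 1100; IQR ≈ 100.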